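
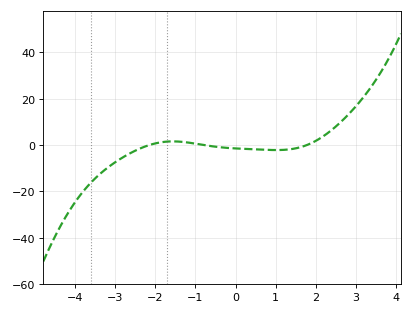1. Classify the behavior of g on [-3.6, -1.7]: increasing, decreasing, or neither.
increasing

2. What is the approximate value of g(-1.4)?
2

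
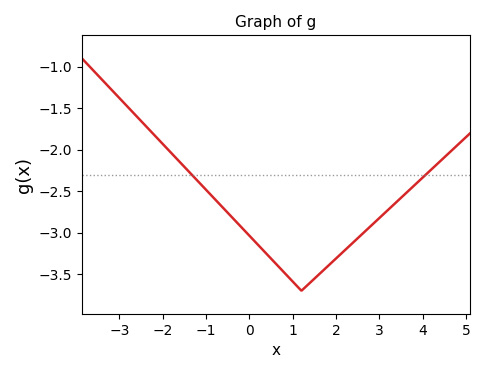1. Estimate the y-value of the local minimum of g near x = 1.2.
-3.7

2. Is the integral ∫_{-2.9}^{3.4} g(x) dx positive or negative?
negative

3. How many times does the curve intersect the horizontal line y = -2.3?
2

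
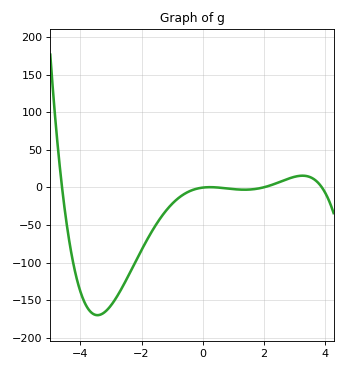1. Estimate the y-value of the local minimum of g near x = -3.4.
-170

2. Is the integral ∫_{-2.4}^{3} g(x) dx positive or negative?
negative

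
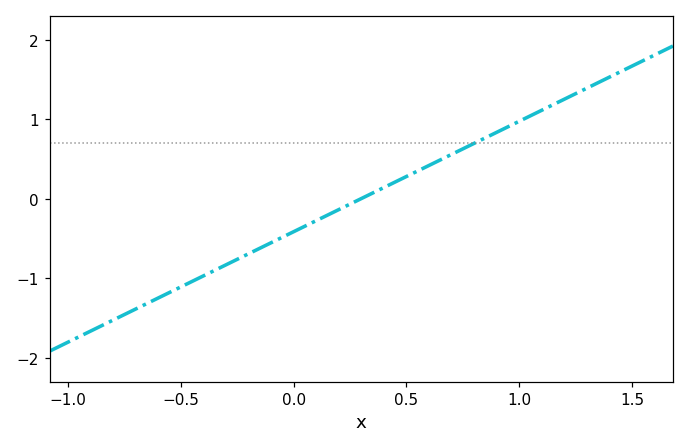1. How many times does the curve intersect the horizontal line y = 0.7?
1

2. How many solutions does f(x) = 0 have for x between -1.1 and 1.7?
1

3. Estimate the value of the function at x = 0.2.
-0.1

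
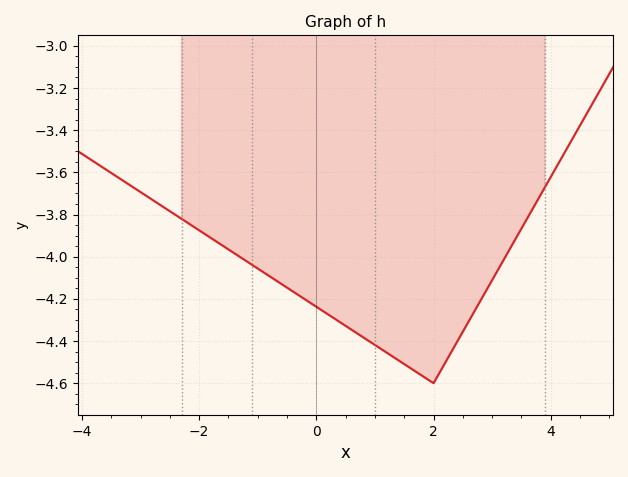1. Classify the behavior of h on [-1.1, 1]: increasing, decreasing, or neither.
decreasing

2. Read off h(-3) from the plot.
-3.7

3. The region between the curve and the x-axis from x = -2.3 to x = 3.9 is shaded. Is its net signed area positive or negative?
negative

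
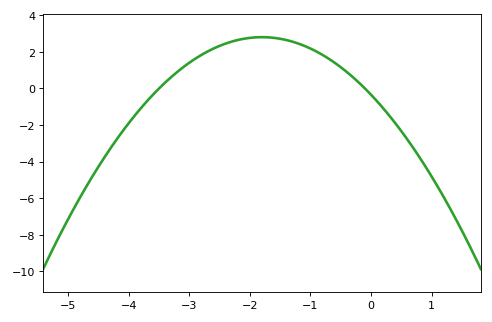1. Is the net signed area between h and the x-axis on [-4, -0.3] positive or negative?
positive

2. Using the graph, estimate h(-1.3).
2.6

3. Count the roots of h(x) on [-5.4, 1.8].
2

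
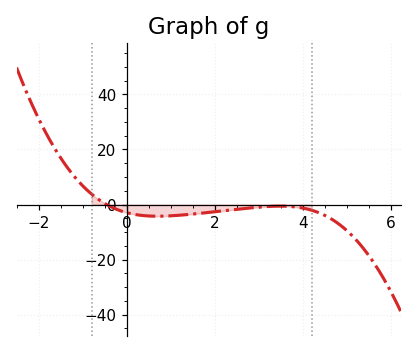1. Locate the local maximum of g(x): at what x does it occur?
3.48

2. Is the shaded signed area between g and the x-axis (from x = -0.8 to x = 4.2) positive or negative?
negative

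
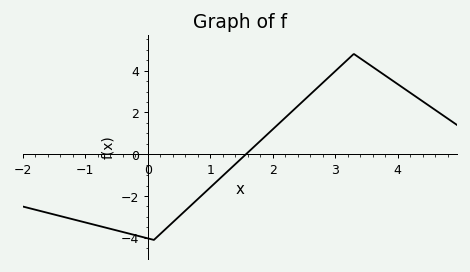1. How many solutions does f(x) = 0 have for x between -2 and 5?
1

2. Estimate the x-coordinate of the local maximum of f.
3.3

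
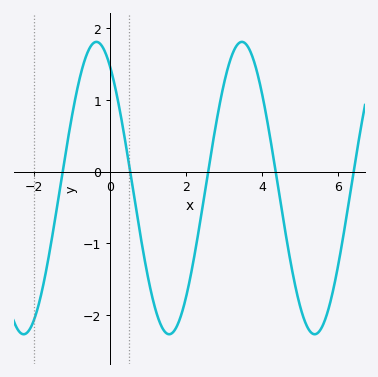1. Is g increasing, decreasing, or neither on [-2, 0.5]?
neither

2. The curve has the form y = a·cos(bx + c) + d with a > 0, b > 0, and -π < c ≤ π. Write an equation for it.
y = 2.04cos(1.64x + 0.59) - 0.23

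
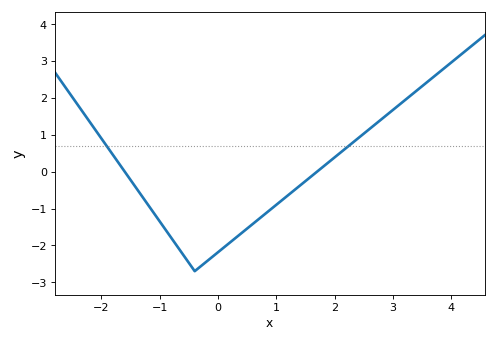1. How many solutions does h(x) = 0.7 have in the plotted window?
2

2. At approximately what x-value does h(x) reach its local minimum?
-0.4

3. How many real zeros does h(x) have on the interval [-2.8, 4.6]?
2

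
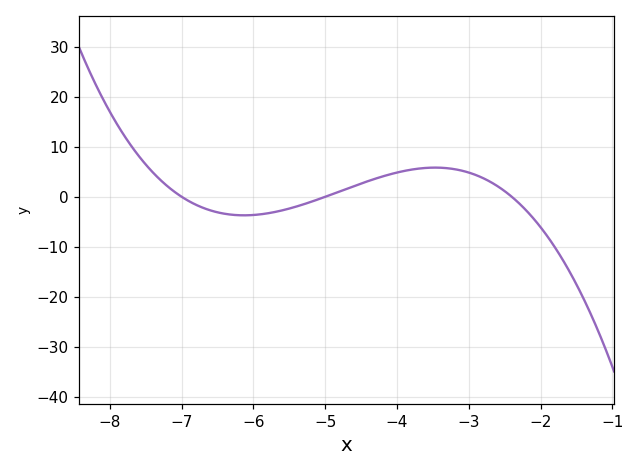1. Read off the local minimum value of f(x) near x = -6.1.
-4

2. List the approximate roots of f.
-7, -5, -2.4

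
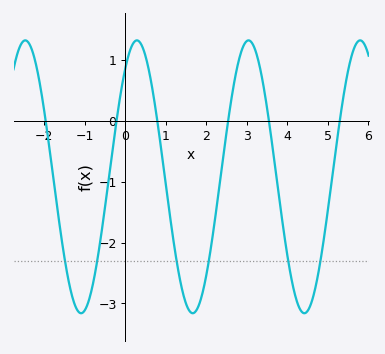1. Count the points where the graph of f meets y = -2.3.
6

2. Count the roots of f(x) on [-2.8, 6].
6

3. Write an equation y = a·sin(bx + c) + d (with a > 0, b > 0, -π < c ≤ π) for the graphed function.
y = 2.24sin(2.3x + 0.92) - 0.92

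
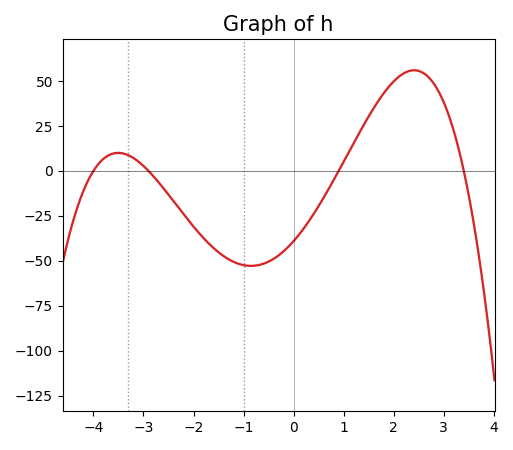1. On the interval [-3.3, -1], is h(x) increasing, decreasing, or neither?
decreasing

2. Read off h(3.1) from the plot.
30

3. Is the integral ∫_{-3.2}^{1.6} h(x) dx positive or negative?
negative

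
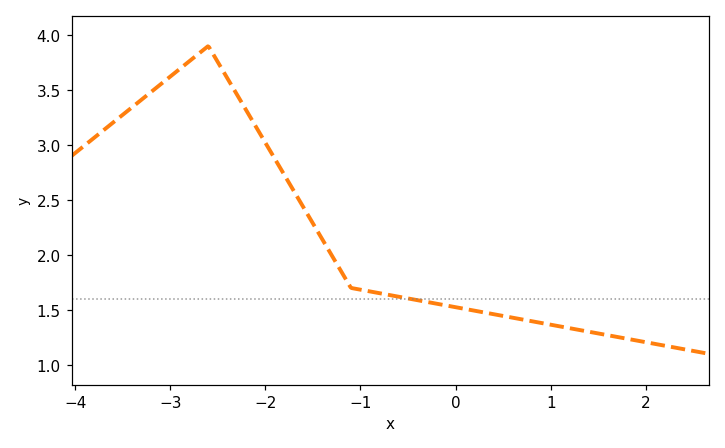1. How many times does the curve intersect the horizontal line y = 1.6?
1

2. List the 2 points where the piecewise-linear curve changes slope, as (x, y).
(-2.6, 3.9); (-1.1, 1.7)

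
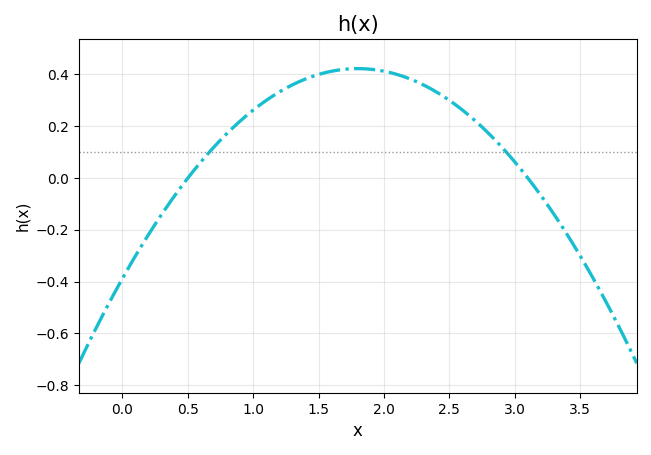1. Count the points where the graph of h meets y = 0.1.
2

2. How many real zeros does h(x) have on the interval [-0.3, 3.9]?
2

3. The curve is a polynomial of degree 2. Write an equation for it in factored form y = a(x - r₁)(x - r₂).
y = -0.25(x - 0.5)(x - 3.1)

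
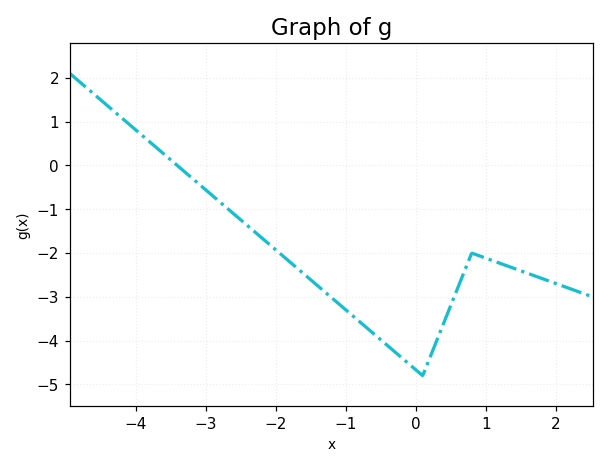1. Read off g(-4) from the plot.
0.8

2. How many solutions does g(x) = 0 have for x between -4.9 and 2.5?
1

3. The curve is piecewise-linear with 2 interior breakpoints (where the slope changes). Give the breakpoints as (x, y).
(0.1, -4.8); (0.8, -2)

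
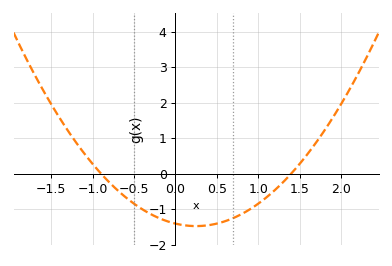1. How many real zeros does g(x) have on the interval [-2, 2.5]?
2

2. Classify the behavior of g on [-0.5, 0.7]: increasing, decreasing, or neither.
neither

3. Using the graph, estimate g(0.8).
-1.14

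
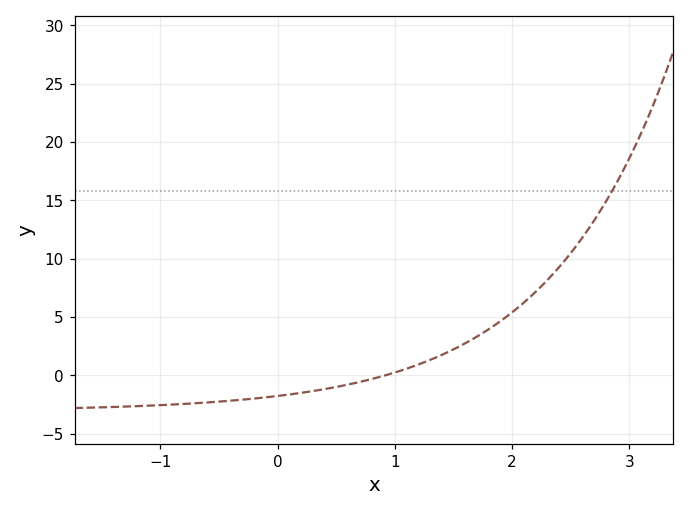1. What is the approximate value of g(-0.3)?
-2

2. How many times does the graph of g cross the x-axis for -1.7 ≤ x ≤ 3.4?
1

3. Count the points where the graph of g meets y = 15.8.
1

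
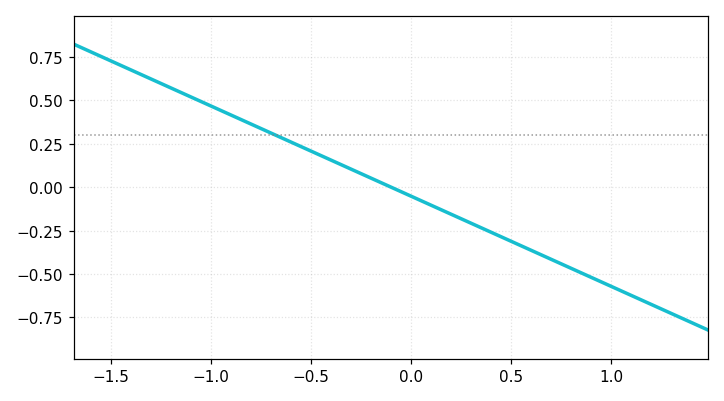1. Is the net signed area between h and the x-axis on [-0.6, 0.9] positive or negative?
negative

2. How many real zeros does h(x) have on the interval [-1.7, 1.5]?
1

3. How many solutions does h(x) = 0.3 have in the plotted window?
1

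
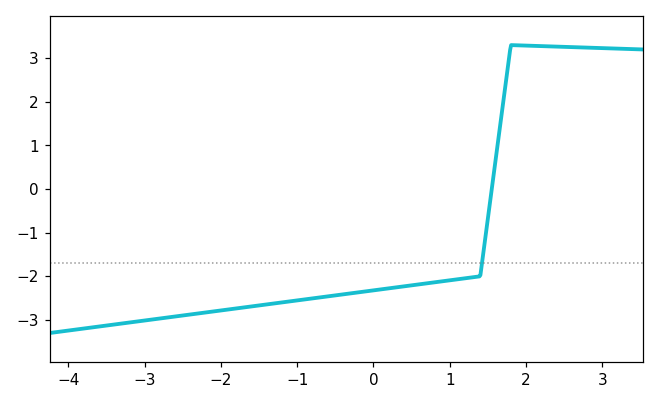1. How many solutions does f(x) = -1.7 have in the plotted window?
1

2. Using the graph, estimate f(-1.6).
-2.69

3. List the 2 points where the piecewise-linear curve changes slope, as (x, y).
(1.4, -2); (1.8, 3.3)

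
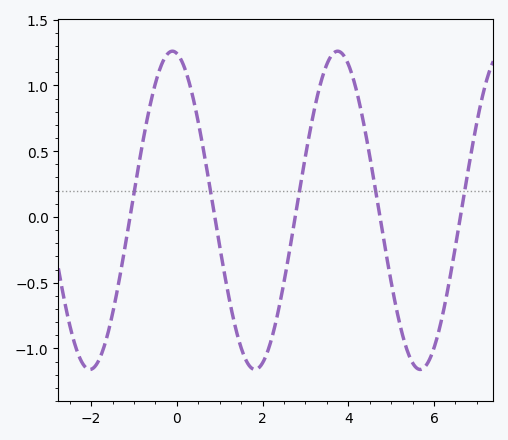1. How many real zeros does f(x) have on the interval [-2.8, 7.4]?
5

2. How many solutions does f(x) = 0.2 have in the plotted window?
5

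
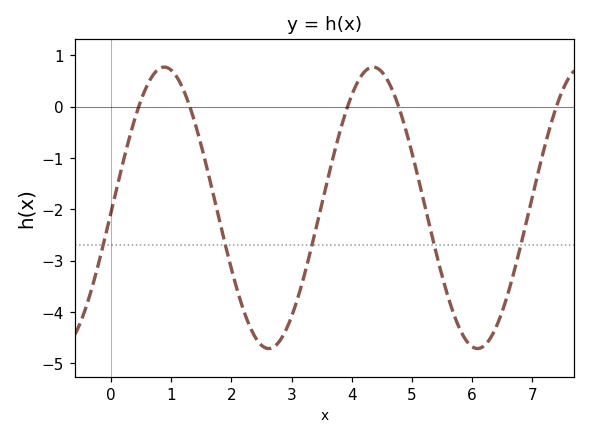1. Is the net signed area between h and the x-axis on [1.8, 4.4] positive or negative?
negative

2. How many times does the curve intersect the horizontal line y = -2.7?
5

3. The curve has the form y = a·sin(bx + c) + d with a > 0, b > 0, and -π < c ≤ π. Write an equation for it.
y = 2.74sin(1.8x - 0.03) - 1.97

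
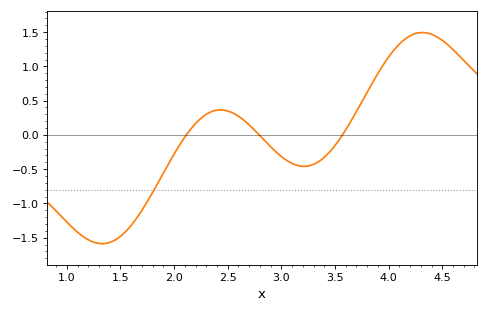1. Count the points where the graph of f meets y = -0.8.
1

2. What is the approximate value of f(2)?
-0.281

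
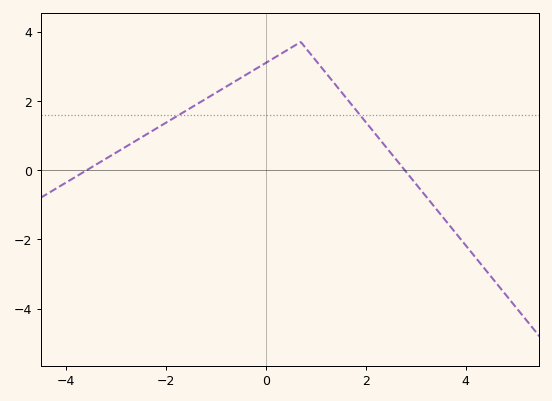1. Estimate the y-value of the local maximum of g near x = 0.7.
3.7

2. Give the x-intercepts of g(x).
-3.58, 2.78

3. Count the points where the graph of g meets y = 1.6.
2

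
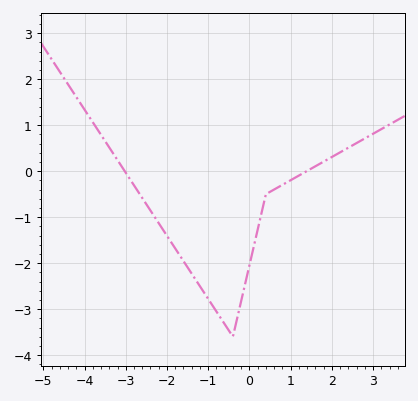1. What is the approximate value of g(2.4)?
0.5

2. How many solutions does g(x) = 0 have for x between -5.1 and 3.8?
2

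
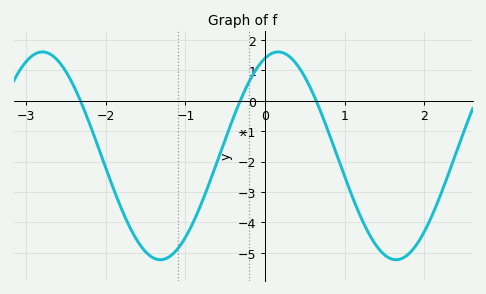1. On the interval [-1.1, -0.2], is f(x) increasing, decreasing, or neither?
increasing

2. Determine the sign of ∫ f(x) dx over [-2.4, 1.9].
negative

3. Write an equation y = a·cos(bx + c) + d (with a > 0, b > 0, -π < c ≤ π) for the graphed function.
y = 3.42cos(2.1x - 0.35) - 1.81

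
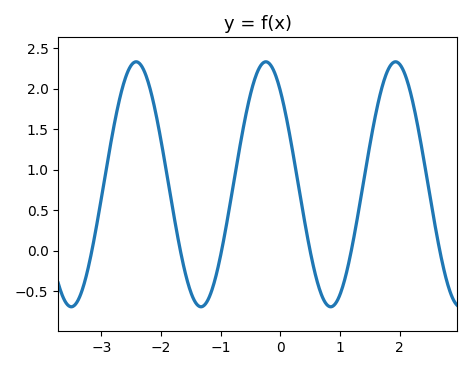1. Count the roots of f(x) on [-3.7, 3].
6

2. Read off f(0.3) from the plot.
0.812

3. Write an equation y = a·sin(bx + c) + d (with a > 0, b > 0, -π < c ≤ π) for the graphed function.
y = 1.51sin(2.89x + 2.28) + 0.82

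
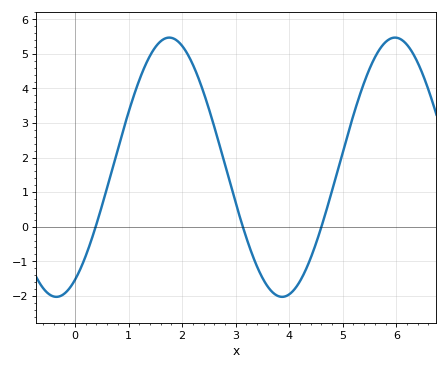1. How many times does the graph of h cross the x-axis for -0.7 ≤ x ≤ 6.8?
3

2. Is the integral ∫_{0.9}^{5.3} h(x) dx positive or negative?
positive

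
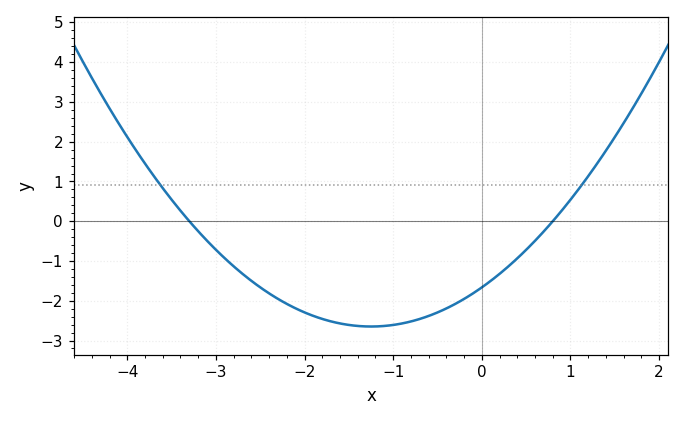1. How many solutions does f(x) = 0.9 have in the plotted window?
2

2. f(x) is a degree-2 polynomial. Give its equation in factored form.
y = 0.63(x + 3.3)(x - 0.8)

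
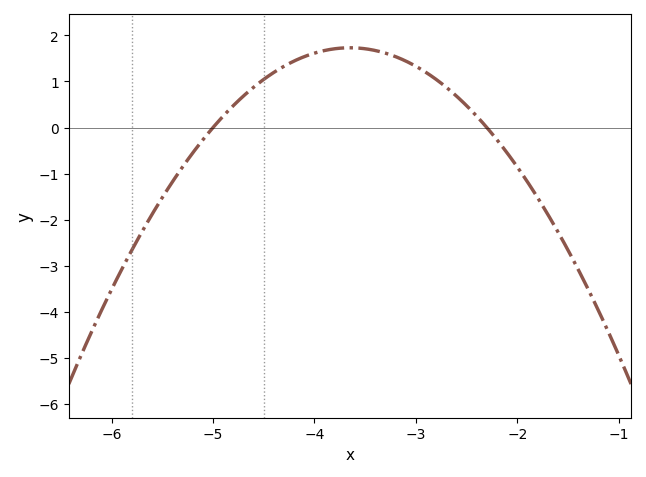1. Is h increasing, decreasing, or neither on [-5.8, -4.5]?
increasing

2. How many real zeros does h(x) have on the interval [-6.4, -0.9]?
2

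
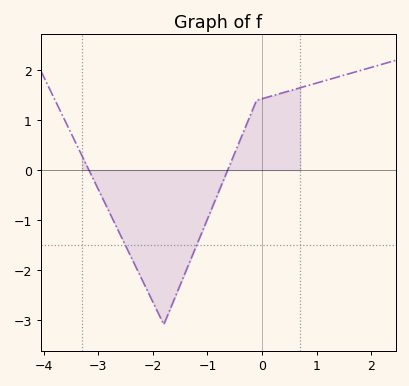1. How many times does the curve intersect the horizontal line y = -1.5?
2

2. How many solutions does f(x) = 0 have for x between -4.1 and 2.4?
2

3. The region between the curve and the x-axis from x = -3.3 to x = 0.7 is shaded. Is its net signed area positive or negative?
negative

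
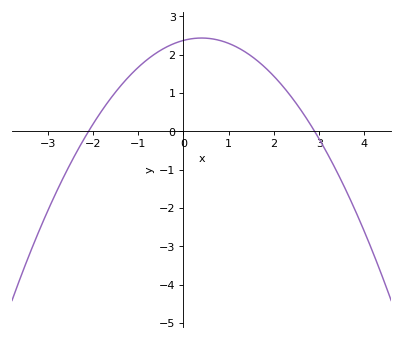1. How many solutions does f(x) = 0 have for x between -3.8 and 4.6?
2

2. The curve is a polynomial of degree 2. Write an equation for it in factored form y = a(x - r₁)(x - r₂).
y = -0.39(x + 2.1)(x - 2.9)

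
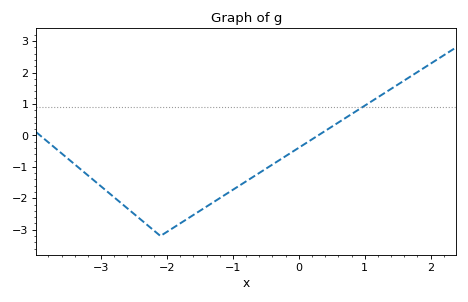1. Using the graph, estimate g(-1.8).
-2.8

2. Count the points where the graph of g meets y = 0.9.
1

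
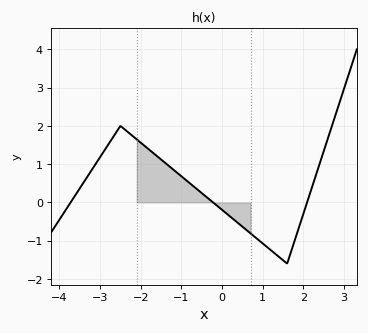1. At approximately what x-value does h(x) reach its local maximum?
-2.6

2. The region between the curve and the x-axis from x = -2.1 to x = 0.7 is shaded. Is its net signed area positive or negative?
positive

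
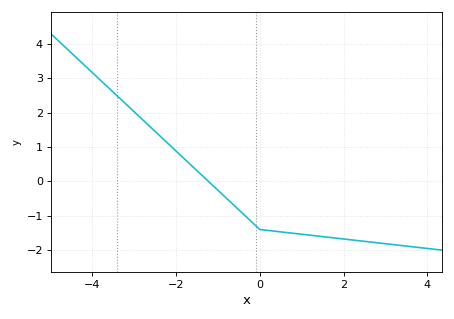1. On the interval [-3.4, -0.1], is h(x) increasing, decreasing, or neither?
decreasing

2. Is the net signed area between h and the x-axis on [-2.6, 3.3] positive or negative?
negative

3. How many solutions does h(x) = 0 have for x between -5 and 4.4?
1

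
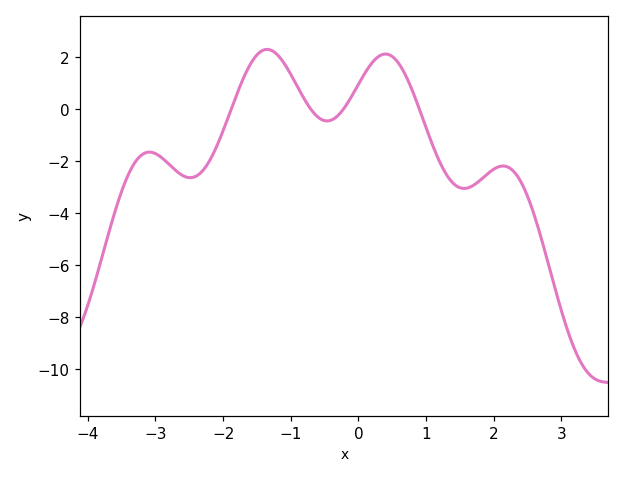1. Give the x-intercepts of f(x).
-1.88, -0.701, -0.223, 0.903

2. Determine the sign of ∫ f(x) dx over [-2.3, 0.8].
positive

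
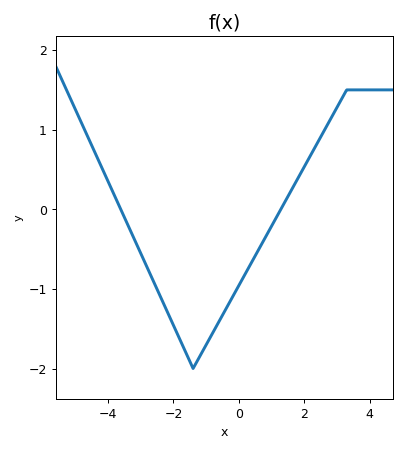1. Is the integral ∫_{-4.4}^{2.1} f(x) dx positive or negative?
negative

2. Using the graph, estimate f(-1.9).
-1.5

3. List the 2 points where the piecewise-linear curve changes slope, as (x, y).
(-1.4, -2); (3.3, 1.5)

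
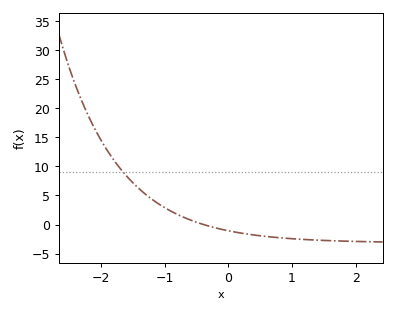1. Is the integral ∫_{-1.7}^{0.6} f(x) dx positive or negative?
positive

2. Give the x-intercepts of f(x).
-0.4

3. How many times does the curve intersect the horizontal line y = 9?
1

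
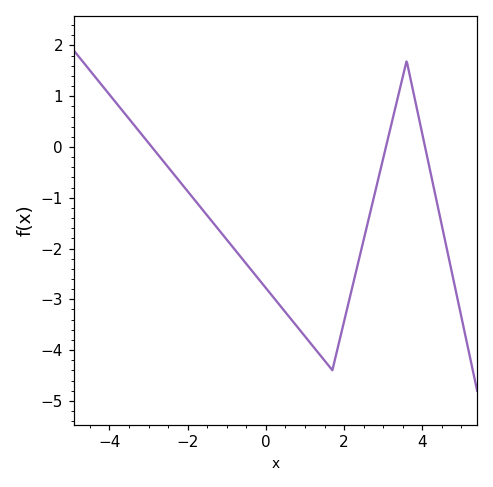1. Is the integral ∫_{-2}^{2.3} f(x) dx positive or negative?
negative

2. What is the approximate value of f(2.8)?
-0.9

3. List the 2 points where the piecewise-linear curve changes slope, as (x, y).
(1.7, -4.4); (3.6, 1.7)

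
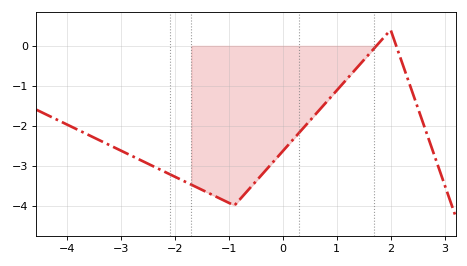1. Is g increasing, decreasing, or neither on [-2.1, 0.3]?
neither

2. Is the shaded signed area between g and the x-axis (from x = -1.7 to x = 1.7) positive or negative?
negative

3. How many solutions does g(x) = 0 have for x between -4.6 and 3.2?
2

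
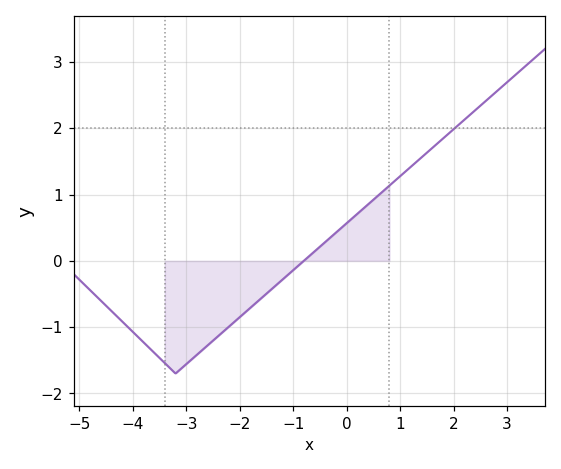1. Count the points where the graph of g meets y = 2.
1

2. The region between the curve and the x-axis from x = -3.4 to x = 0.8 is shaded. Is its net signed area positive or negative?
negative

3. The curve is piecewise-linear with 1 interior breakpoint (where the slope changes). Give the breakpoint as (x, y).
(-3.2, -1.7)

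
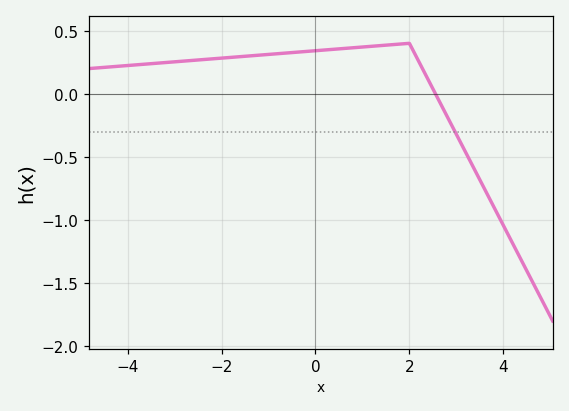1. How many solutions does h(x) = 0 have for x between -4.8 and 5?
1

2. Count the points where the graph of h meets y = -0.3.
1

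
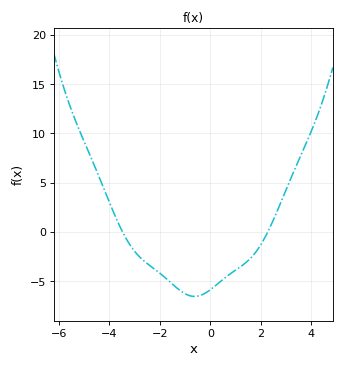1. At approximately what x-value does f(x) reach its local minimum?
-0.629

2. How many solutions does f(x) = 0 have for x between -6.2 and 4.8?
2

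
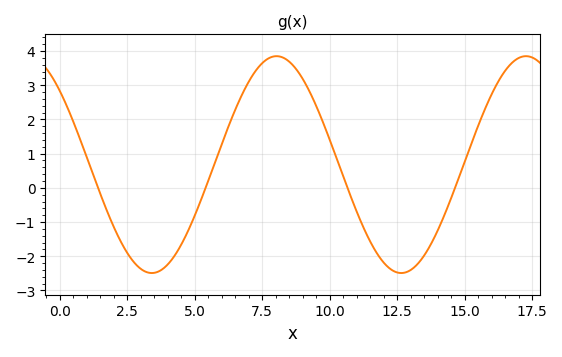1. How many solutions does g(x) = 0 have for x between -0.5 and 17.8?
4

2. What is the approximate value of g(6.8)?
2.8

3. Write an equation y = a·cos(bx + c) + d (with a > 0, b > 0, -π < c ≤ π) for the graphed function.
y = 3.17cos(0.68x + 0.82) + 0.68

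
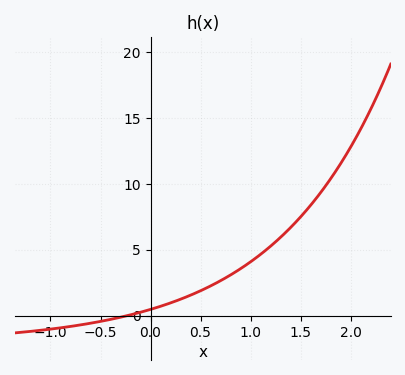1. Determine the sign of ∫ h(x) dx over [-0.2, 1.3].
positive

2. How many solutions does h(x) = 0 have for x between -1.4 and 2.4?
1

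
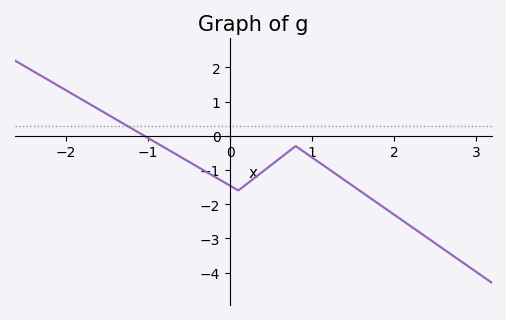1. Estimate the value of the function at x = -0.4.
-0.9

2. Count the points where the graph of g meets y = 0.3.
1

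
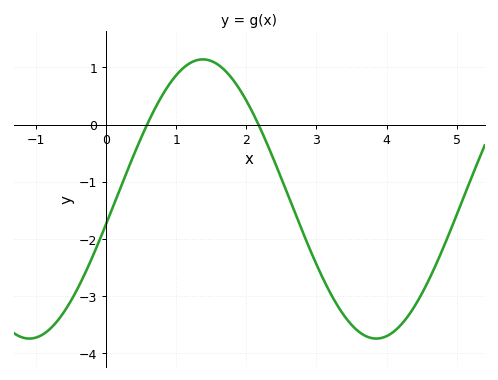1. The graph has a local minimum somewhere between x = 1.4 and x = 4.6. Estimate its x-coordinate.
3.85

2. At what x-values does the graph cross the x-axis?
0.584, 2.17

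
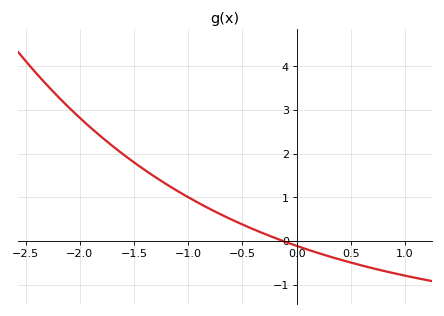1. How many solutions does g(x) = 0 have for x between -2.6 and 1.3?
1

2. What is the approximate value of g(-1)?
1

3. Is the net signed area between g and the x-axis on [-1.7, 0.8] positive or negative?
positive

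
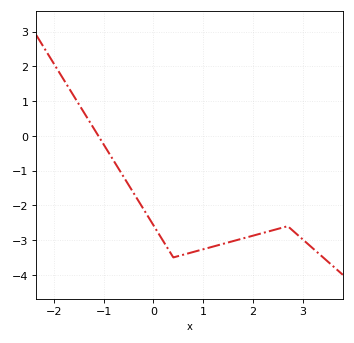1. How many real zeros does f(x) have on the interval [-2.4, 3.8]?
1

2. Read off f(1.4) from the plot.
-3.1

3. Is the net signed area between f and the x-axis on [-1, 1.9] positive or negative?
negative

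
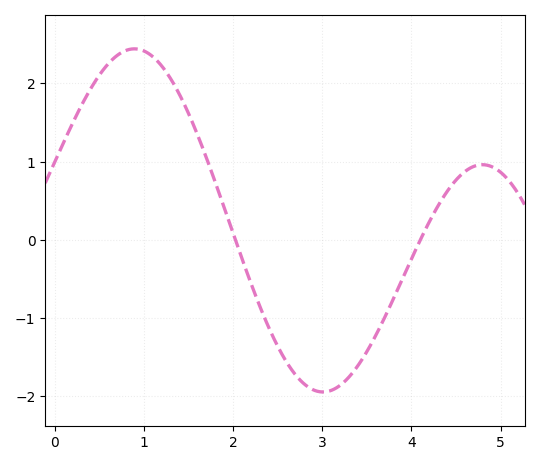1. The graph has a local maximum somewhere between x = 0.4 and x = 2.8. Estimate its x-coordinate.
0.895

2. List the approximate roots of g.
2.03, 4.1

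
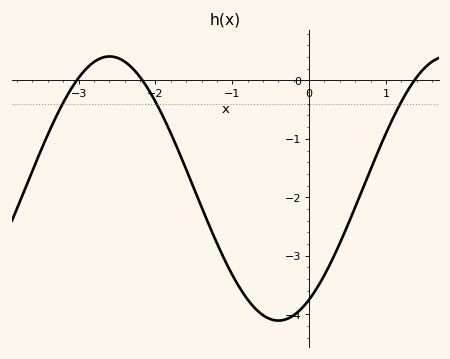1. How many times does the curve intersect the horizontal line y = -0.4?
3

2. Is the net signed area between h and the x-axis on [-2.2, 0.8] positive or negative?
negative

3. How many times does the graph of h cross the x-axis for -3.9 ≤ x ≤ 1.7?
3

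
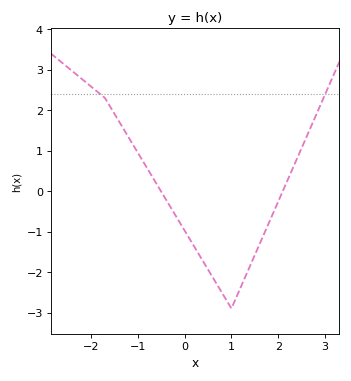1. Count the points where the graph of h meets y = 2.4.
2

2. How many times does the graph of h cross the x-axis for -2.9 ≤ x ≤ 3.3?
2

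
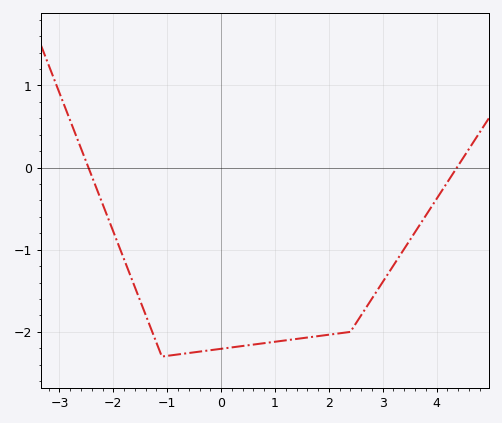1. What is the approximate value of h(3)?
-1.39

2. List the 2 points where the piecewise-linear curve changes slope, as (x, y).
(-1.1, -2.3); (2.4, -2)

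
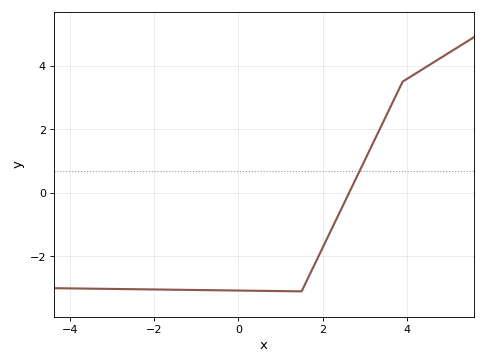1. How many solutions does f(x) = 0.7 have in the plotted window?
1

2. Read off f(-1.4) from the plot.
-3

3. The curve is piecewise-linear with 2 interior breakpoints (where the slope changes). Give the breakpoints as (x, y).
(1.5, -3.1); (3.9, 3.5)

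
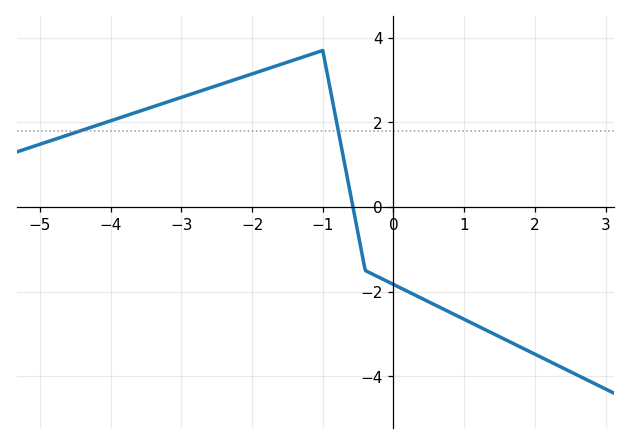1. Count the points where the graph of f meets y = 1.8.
2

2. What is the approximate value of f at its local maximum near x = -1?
3.7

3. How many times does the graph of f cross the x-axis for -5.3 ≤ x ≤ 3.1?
1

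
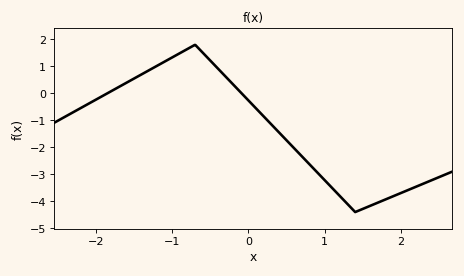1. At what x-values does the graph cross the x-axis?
-1.9, -0.1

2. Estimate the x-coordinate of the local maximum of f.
-0.7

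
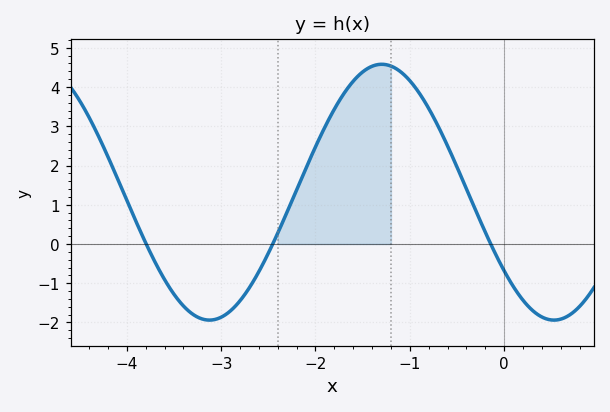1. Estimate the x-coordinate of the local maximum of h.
-1.3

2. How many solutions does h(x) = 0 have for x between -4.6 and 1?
3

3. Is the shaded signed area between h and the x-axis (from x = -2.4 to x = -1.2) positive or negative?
positive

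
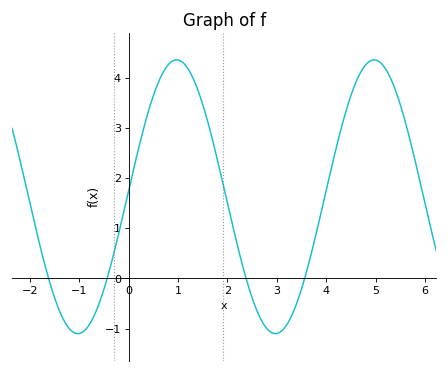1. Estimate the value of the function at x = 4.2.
2.59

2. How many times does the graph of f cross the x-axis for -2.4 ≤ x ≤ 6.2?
4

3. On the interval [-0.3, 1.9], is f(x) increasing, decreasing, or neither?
neither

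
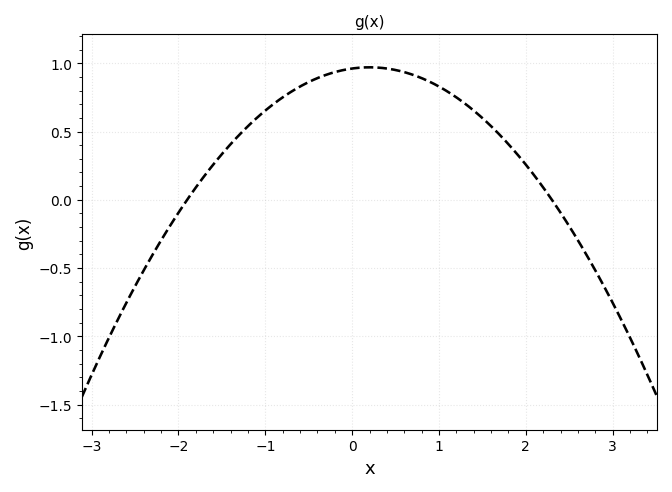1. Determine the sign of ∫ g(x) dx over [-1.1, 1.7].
positive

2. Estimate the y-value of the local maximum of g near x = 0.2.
0.95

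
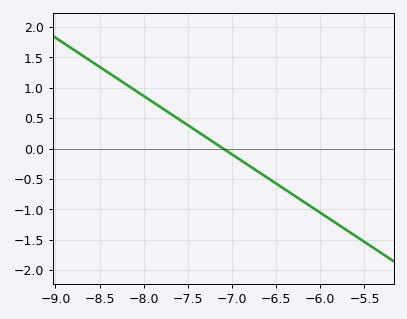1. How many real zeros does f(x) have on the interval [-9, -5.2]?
1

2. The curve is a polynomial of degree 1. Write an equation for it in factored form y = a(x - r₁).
y = -0.96(x + 7.1)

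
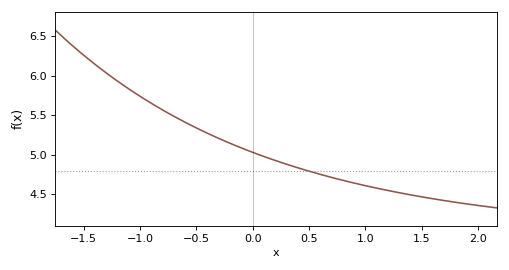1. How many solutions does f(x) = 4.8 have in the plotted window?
1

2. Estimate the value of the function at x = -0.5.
5.34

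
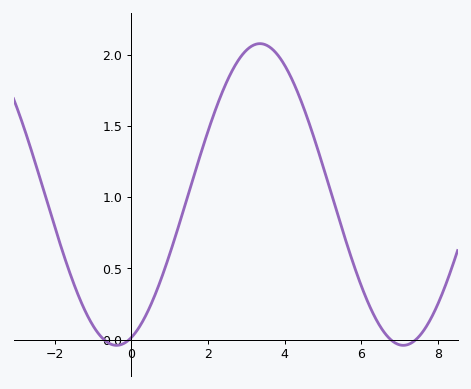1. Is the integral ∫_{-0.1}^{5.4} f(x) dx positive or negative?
positive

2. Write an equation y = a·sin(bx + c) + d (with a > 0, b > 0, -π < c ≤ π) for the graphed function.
y = 1.06sin(0.84x - 1.2) + 1.02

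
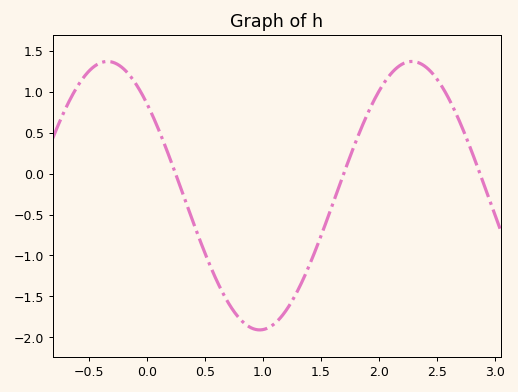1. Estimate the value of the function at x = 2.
1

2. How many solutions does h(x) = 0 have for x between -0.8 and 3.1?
3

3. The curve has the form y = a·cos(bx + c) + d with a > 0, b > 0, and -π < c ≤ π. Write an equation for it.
y = 1.64cos(2.4x + 0.82) - 0.27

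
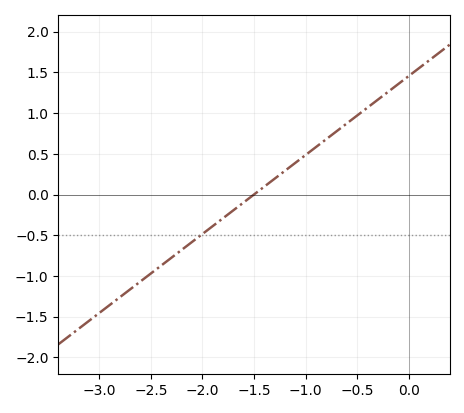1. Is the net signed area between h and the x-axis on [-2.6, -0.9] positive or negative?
negative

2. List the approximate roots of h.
-1.5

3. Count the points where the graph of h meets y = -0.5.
1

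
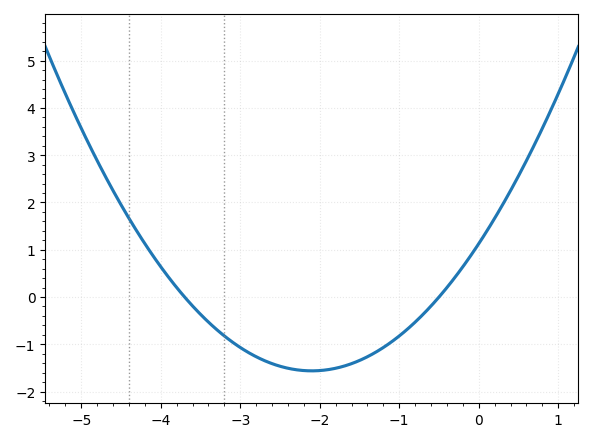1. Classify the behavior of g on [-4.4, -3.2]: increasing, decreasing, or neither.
decreasing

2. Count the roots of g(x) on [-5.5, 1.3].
2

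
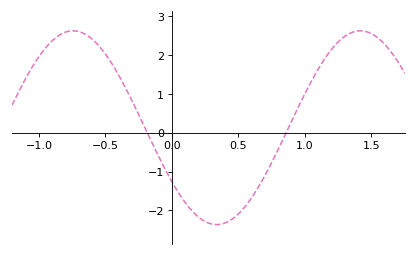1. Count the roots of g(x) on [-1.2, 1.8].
2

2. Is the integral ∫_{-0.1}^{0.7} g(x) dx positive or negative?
negative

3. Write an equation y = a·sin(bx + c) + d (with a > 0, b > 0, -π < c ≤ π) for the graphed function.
y = 2.5sin(2.91x - 2.55) + 0.13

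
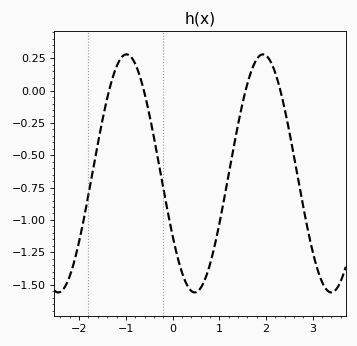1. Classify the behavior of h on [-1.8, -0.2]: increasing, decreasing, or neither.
neither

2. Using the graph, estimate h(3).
-1.25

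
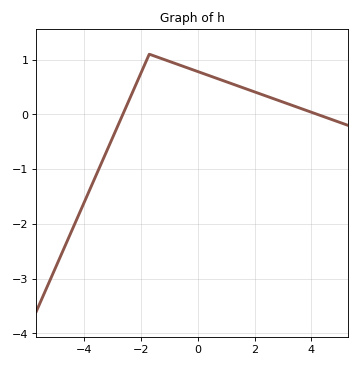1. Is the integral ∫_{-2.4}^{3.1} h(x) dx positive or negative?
positive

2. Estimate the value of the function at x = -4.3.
-2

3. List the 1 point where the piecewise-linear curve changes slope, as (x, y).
(-1.7, 1.1)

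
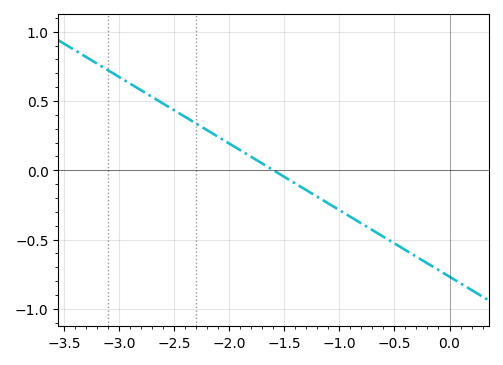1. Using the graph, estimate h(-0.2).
-0.672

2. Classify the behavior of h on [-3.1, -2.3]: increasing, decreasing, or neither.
decreasing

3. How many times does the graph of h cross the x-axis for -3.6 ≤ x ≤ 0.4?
1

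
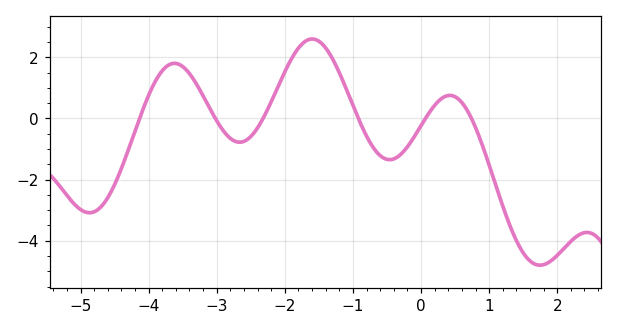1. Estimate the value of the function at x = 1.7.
-4.79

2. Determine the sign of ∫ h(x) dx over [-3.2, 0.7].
positive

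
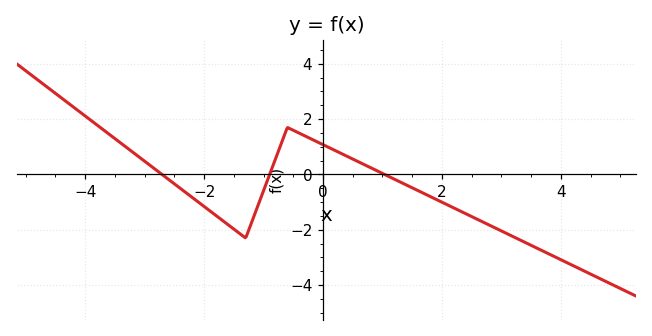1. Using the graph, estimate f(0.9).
0.141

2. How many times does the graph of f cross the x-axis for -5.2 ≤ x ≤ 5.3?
3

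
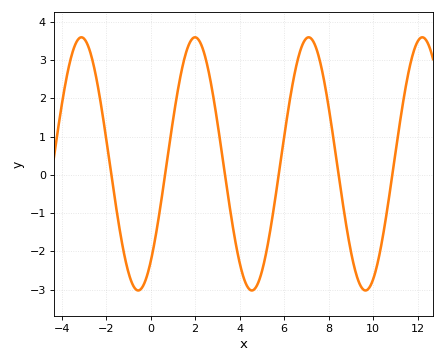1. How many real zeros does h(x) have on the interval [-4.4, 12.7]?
6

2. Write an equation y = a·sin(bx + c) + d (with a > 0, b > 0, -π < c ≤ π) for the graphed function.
y = 3.31sin(1.2x - 0.88) + 0.29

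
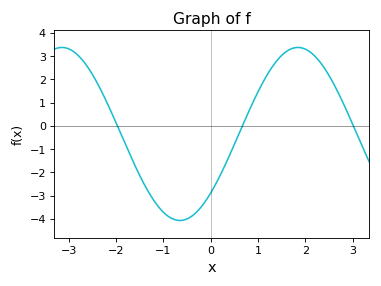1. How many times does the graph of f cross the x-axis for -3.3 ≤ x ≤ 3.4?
3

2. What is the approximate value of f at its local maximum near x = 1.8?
3.4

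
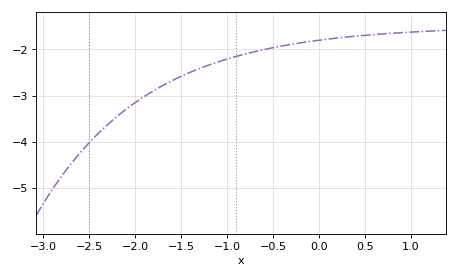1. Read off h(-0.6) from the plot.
-2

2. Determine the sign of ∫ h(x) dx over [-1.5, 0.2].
negative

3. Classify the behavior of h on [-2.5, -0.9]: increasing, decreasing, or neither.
increasing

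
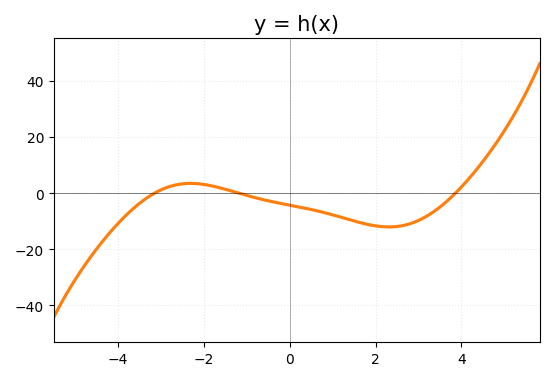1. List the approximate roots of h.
-3.2, -1.2, 3.8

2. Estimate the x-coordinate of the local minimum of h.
2.4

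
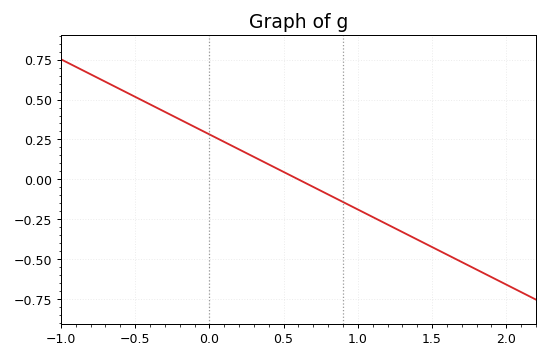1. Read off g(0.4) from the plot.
0.1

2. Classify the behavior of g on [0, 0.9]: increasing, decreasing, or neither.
decreasing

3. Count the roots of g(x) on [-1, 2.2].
1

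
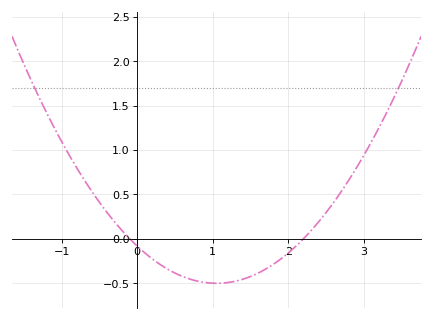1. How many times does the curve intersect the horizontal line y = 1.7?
2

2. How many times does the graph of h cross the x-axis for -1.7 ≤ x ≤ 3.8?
2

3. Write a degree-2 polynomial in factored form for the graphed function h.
y = 0.38(x + 0.1)(x - 2.2)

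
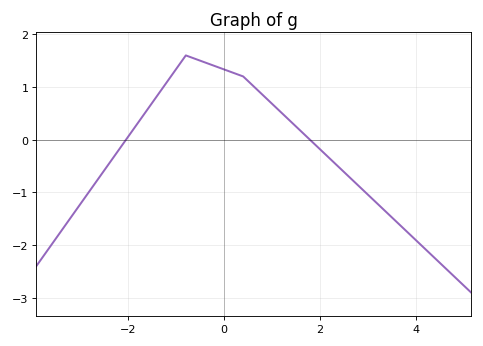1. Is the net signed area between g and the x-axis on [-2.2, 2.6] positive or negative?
positive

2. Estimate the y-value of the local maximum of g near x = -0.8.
1.6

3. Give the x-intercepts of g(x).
-2, 1.8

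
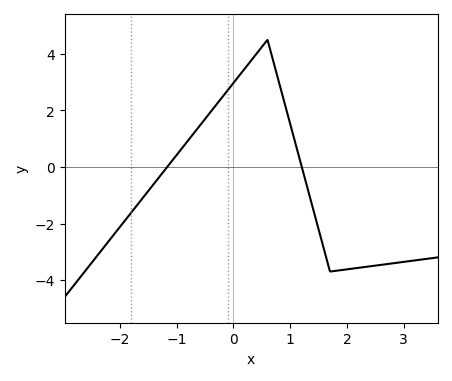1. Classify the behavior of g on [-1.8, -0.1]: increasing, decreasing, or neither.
increasing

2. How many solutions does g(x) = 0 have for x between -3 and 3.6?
2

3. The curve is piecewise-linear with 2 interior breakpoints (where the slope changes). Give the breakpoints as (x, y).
(0.6, 4.5); (1.7, -3.7)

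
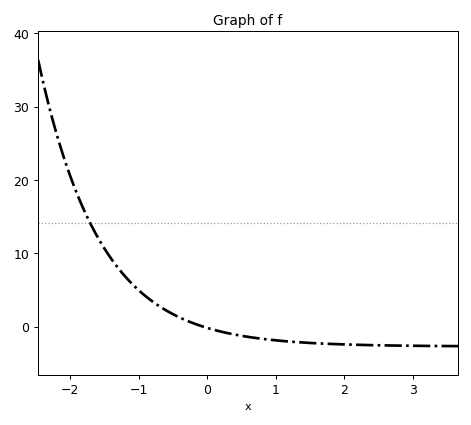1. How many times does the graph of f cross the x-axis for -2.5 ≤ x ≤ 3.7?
1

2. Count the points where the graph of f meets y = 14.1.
1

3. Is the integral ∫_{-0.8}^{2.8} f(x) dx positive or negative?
negative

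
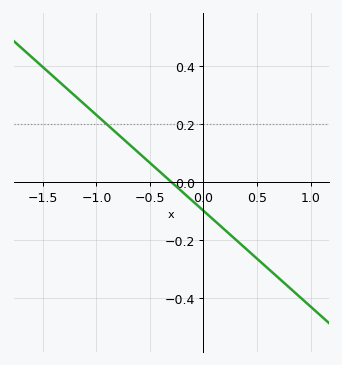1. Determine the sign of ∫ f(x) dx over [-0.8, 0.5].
negative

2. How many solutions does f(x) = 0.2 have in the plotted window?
1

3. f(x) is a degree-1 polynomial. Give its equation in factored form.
y = -0.33(x + 0.3)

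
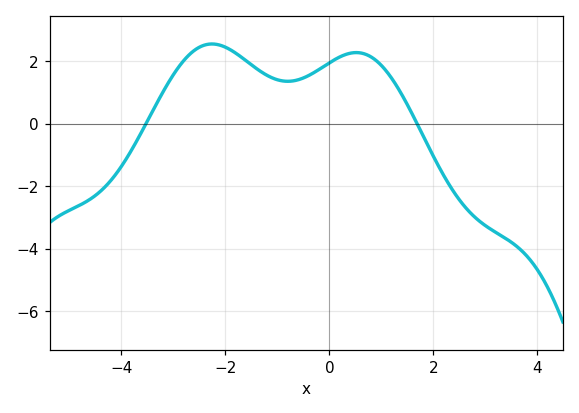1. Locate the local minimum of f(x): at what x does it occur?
-0.799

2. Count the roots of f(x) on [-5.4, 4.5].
2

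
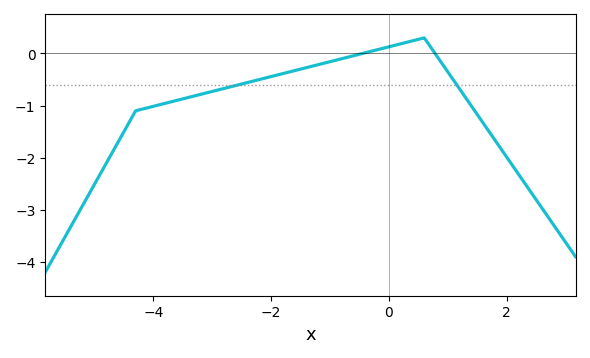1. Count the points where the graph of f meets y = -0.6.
2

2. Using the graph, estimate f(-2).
-0.4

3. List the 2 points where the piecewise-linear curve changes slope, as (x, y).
(-4.3, -1.1); (0.6, 0.3)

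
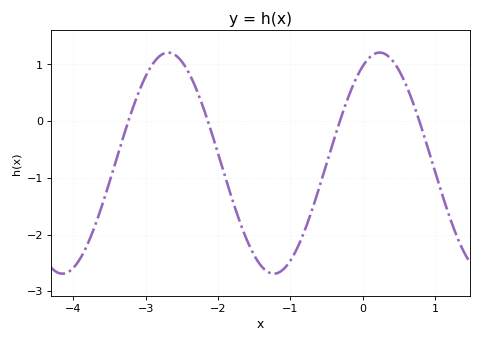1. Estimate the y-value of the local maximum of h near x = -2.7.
1.21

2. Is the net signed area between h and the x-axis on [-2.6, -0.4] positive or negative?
negative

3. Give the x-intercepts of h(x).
-3.24, -2.14, -0.317, 0.782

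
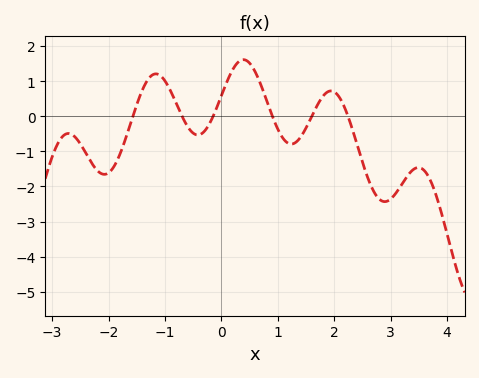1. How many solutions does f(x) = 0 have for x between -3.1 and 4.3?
6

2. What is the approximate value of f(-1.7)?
-0.648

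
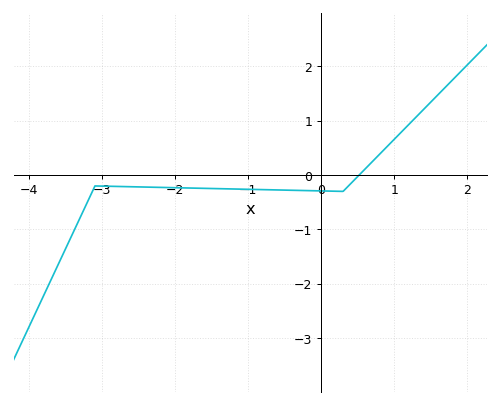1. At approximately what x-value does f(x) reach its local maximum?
-3.1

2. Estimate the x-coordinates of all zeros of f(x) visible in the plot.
0.519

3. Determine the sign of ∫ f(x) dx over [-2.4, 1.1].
negative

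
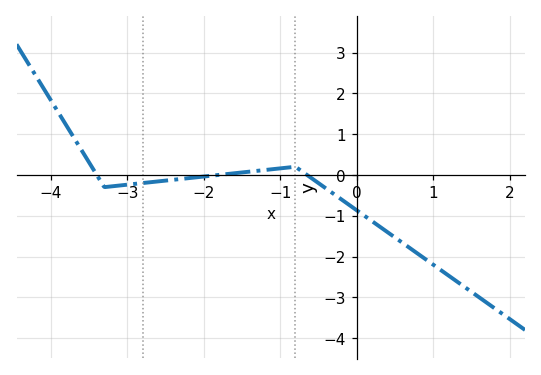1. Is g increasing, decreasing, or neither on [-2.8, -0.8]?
increasing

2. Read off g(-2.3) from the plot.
-0.1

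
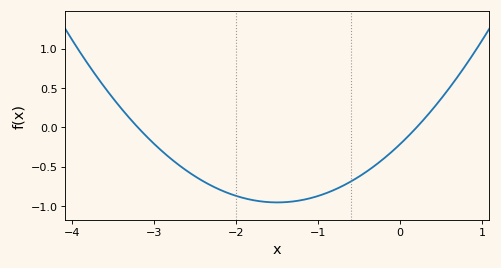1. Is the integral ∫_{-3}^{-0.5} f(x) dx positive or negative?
negative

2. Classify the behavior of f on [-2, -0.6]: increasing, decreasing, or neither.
neither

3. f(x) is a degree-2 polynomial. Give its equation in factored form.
y = 0.33(x + 3.2)(x - 0.2)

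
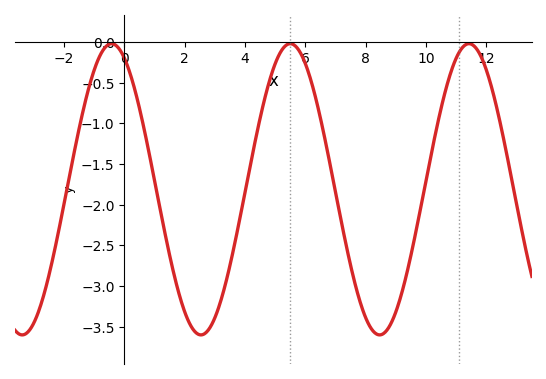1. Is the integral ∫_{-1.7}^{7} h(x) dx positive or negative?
negative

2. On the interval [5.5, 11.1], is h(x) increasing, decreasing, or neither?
neither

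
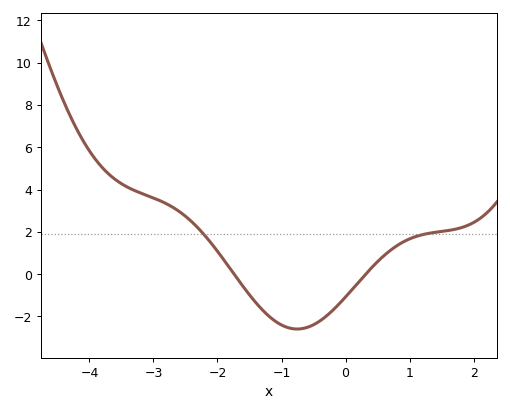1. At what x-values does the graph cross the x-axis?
-1.74, 0.314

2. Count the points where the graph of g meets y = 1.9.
2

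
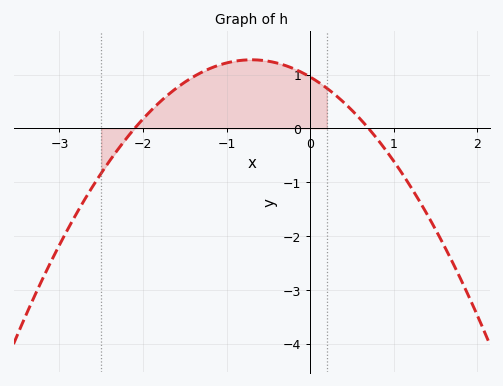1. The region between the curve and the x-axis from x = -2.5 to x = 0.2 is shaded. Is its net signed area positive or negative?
positive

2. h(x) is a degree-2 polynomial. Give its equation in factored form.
y = -0.65(x + 2.1)(x - 0.7)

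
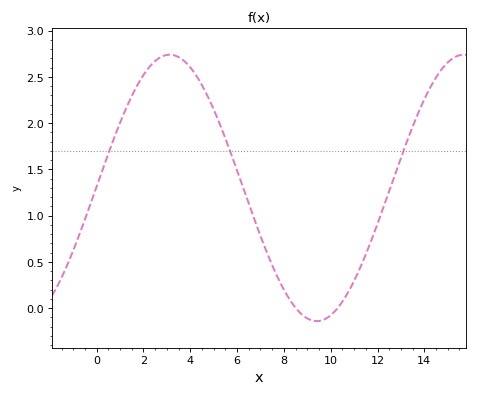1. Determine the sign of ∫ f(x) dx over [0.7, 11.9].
positive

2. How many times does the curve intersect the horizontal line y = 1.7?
3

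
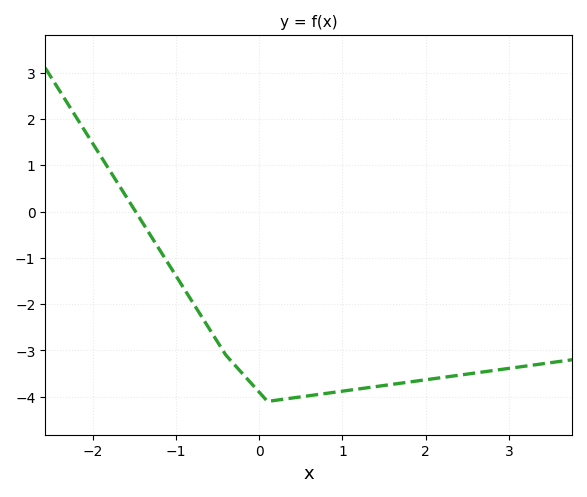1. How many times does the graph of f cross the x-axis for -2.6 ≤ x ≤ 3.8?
1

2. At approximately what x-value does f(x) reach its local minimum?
0.1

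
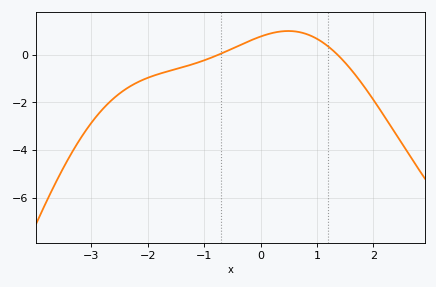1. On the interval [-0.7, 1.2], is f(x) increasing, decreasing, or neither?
neither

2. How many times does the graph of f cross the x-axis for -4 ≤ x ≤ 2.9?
2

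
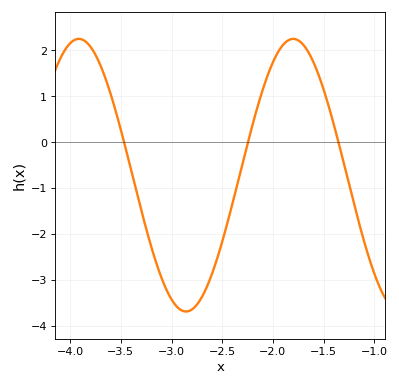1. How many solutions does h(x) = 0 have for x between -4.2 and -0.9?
3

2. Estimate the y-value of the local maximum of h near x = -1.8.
2.2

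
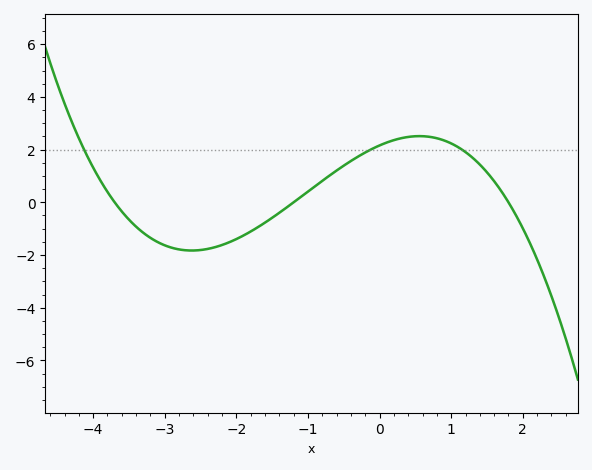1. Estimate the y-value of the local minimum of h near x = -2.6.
-1.8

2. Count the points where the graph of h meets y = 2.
3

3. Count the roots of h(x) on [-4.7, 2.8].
3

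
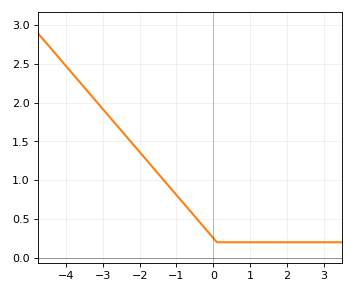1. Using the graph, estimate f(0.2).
0.2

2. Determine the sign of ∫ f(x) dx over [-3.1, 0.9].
positive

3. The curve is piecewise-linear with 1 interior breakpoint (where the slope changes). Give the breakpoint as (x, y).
(0.1, 0.2)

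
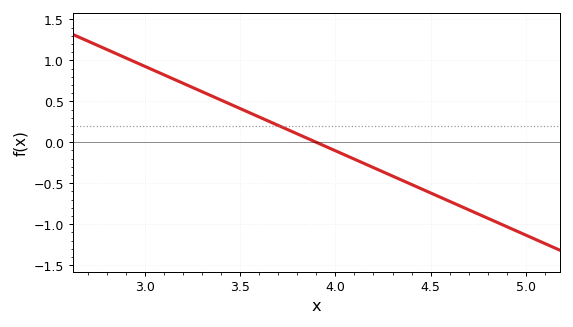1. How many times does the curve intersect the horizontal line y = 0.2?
1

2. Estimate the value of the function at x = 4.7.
-0.8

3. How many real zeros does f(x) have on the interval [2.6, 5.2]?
1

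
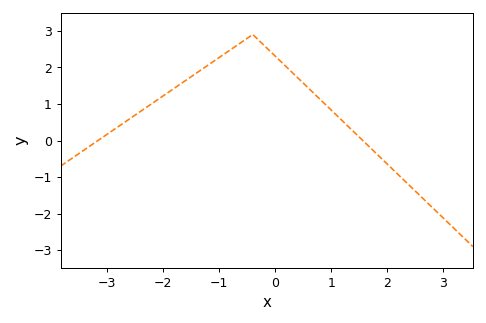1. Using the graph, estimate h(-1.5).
1.75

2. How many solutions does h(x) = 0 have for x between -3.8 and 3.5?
2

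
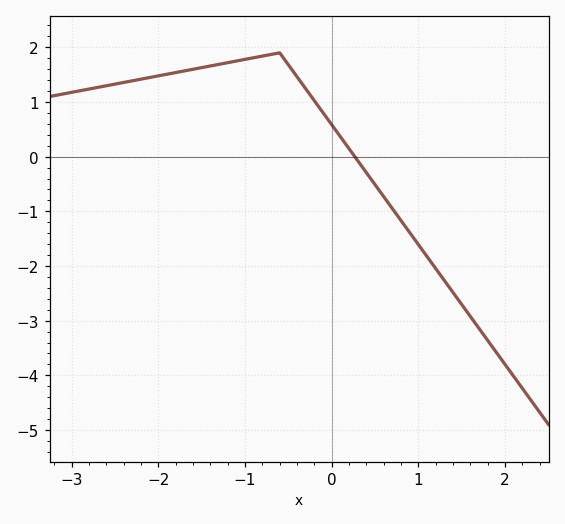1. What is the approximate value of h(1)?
-1.6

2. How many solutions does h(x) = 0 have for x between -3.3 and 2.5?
1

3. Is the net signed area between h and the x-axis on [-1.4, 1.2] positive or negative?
positive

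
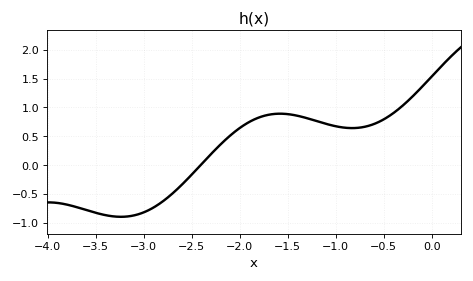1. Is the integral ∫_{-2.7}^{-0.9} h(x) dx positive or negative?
positive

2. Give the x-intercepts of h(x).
-2.4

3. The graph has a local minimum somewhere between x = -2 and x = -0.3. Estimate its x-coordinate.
-0.8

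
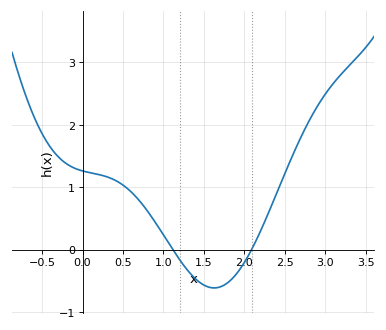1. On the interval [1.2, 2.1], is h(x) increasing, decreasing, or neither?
neither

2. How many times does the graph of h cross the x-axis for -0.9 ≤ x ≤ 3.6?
2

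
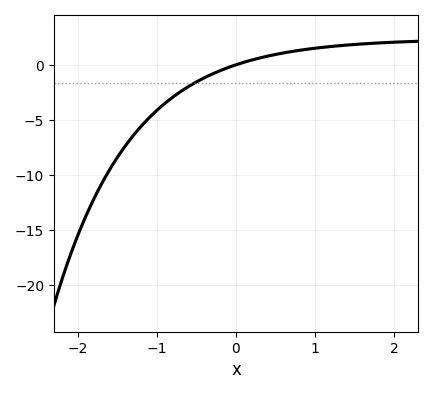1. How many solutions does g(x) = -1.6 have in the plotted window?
1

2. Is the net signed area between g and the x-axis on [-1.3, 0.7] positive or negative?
negative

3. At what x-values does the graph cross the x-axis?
0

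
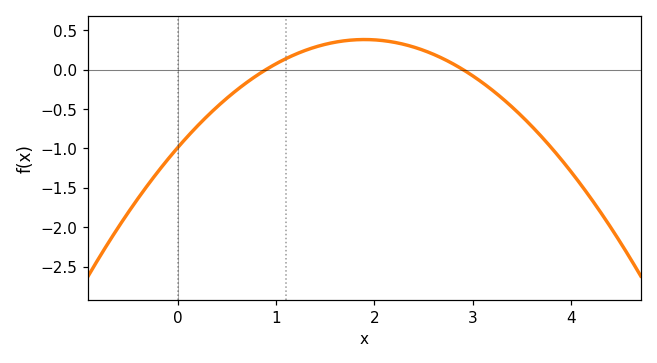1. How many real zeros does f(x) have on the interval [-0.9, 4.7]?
2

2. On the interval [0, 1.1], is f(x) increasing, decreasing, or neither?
increasing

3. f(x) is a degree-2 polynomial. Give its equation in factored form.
y = -0.38(x - 0.9)(x - 2.9)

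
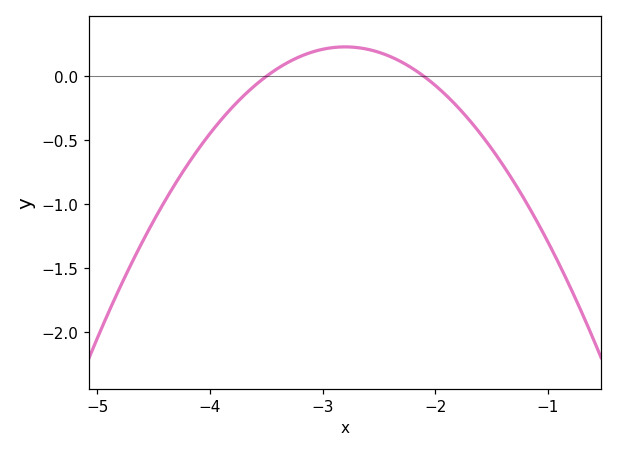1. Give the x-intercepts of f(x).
-3.5, -2.1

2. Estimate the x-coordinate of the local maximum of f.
-2.8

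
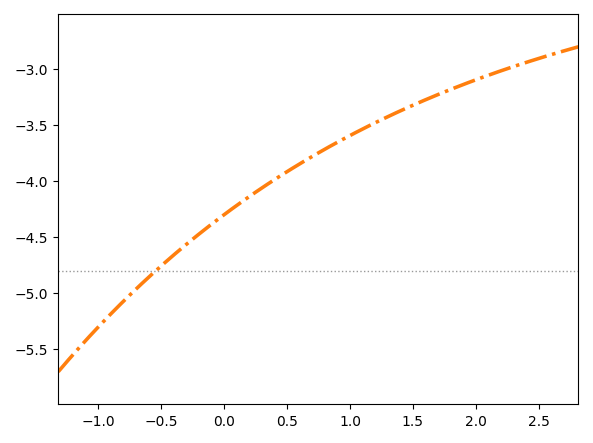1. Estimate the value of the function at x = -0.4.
-4.65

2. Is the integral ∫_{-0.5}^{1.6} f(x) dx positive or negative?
negative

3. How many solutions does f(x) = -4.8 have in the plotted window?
1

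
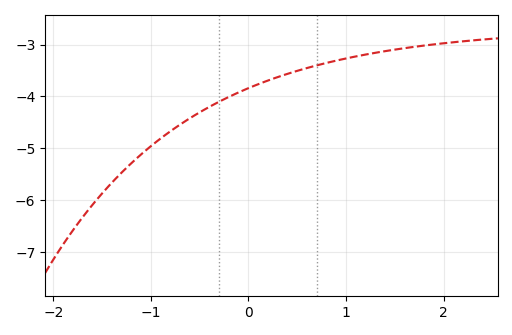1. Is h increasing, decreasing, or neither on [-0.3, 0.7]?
increasing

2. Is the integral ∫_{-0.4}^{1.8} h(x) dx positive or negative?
negative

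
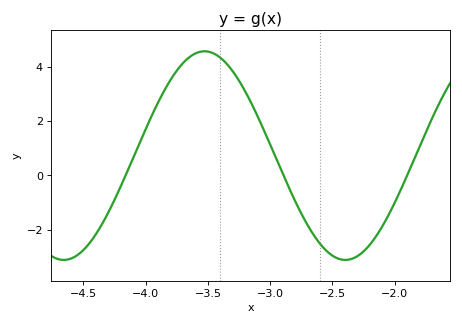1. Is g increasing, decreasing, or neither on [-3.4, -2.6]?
decreasing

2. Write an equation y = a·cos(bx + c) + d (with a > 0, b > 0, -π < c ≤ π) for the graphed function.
y = 3.85cos(2.8x - 2.8) + 0.73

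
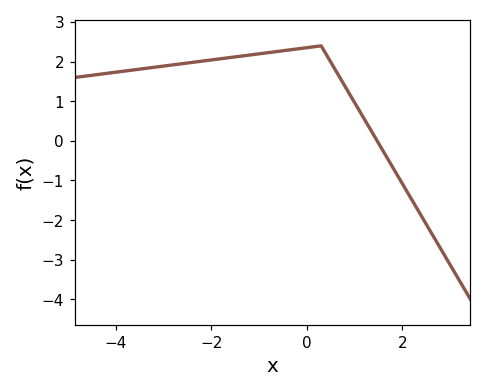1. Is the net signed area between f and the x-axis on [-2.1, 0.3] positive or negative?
positive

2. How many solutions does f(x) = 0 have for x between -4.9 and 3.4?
1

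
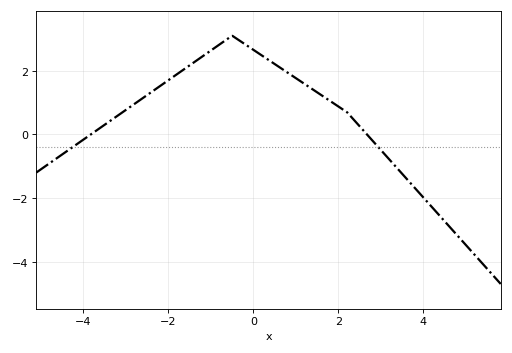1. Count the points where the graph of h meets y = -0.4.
2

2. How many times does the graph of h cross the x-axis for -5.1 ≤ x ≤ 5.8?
2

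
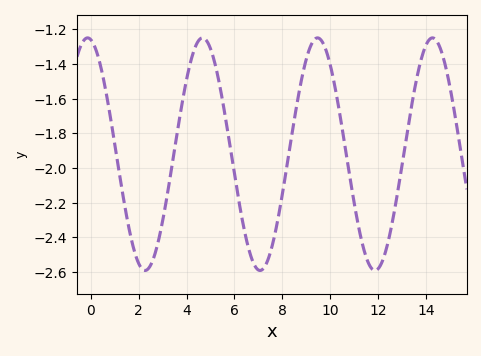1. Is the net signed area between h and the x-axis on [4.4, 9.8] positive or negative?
negative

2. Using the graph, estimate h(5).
-1.31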